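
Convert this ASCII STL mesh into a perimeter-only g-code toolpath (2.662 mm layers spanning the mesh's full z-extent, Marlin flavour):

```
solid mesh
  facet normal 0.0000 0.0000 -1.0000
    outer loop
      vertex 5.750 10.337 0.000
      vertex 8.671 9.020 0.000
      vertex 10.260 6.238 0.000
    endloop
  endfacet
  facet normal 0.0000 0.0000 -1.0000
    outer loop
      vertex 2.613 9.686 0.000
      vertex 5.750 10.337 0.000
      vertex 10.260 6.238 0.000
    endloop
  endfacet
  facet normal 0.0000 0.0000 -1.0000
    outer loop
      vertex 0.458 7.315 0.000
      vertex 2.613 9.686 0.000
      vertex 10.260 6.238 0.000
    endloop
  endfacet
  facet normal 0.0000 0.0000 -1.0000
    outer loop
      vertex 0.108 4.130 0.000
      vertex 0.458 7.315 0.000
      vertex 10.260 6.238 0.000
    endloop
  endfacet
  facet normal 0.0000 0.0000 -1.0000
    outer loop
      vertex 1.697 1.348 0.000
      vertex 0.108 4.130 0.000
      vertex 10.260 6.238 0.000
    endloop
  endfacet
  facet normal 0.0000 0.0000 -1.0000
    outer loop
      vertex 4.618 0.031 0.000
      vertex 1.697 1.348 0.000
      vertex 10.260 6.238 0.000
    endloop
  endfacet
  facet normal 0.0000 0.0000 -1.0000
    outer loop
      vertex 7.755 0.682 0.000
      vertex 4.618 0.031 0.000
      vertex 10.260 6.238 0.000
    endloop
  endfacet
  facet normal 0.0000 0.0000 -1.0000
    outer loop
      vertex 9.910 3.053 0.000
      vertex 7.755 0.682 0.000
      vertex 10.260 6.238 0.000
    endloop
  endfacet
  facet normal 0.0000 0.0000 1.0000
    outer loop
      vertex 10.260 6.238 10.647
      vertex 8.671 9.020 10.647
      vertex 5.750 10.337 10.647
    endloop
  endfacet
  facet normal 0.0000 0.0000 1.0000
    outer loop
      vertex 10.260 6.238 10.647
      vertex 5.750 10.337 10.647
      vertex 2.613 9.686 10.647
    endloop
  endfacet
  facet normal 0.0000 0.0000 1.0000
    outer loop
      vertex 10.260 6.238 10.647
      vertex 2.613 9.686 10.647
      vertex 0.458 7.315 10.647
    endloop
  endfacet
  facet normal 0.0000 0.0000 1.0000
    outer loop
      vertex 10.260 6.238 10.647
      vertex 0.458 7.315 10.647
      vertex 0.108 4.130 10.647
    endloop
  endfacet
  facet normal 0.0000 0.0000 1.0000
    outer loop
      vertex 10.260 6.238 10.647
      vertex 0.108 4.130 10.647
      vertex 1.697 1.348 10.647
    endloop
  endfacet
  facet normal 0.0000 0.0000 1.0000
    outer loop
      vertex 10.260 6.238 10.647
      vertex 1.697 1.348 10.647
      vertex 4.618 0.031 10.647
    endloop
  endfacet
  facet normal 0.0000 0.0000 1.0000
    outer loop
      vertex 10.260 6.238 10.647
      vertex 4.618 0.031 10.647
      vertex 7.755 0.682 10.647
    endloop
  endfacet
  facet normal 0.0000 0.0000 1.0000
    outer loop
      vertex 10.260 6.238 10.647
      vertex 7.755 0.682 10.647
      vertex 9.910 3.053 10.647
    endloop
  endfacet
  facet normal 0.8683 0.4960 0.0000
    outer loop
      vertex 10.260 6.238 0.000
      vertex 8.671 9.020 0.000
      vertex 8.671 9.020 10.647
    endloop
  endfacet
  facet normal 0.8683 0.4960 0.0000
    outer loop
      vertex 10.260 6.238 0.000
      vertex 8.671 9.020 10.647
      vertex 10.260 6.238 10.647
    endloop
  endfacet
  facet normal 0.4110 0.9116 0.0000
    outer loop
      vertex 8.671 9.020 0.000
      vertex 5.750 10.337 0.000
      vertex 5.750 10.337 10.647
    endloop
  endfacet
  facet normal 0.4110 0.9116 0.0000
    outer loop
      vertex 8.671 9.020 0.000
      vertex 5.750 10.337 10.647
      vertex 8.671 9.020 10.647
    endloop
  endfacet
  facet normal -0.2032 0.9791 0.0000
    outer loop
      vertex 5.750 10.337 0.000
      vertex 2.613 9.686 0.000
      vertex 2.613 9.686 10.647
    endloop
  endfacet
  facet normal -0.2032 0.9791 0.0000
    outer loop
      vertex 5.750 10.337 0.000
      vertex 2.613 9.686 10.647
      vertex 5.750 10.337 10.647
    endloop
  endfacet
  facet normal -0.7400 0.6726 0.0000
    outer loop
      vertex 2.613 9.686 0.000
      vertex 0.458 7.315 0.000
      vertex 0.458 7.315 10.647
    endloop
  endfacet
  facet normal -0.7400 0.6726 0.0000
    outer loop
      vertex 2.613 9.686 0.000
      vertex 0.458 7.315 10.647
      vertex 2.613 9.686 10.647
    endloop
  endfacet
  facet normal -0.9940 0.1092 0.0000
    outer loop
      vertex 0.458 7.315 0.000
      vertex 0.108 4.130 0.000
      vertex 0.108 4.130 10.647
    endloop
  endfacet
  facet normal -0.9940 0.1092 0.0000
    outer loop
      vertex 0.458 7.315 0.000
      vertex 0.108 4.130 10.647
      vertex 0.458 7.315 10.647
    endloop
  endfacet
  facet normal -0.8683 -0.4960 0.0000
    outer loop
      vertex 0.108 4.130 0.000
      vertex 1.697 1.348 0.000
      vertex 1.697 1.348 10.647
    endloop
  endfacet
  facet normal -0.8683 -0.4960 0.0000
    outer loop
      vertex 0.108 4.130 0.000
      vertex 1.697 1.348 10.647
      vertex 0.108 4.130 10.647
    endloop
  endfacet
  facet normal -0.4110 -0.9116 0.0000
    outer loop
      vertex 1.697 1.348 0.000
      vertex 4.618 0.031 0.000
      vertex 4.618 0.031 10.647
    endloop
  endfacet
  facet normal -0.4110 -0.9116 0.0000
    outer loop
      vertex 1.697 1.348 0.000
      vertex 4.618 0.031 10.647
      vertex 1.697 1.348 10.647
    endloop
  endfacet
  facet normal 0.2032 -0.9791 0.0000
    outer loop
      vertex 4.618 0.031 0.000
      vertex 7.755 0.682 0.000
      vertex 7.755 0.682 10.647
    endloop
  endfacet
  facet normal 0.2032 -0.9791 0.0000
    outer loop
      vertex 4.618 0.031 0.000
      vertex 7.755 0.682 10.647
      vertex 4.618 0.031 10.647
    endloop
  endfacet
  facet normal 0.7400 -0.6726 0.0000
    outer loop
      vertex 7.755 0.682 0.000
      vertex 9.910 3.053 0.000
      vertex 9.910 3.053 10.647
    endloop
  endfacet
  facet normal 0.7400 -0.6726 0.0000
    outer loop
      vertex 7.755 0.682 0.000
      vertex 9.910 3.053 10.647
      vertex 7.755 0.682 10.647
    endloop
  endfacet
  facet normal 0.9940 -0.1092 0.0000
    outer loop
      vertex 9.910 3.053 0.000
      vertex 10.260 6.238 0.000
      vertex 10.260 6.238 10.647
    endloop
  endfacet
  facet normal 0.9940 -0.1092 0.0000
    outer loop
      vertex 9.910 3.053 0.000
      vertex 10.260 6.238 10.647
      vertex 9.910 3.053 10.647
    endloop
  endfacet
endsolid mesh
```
; perimeter-only toolpath
G21 ; units = mm
G90 ; absolute positioning
G28 ; home
; layer 1
G0 Z2.662
G0 X10.260 Y6.238
G1 X8.671 Y9.020
G1 X5.750 Y10.337
G1 X2.613 Y9.686
G1 X0.458 Y7.315
G1 X0.108 Y4.130
G1 X1.697 Y1.348
G1 X4.618 Y0.031
G1 X7.755 Y0.682
G1 X9.910 Y3.053
G1 X10.260 Y6.238
; layer 2
G0 Z5.324
G0 X10.260 Y6.238
G1 X8.671 Y9.020
G1 X5.750 Y10.337
G1 X2.613 Y9.686
G1 X0.458 Y7.315
G1 X0.108 Y4.130
G1 X1.697 Y1.348
G1 X4.618 Y0.031
G1 X7.755 Y0.682
G1 X9.910 Y3.053
G1 X10.260 Y6.238
; layer 3
G0 Z7.985
G0 X10.260 Y6.238
G1 X8.671 Y9.020
G1 X5.750 Y10.337
G1 X2.613 Y9.686
G1 X0.458 Y7.315
G1 X0.108 Y4.130
G1 X1.697 Y1.348
G1 X4.618 Y0.031
G1 X7.755 Y0.682
G1 X9.910 Y3.053
G1 X10.260 Y6.238
; layer 4
G0 Z10.647
G0 X10.260 Y6.238
G1 X8.671 Y9.020
G1 X5.750 Y10.337
G1 X2.613 Y9.686
G1 X0.458 Y7.315
G1 X0.108 Y4.130
G1 X1.697 Y1.348
G1 X4.618 Y0.031
G1 X7.755 Y0.682
G1 X9.910 Y3.053
G1 X10.260 Y6.238
M2 ; end

The solid is a regular 10-sided prism (a cylinder approximated with 10 flat sides), circumscribed radius ≈ 5.18 mm, height ≈ 10.6 mm. Slicing at Δz = 2.662 mm — 4 equal slices spanning the solid's height, so layer i sits at z = i·h/4 — gives 4 non-empty perimeters. Each is a 10-segment closed polygon; G0 lifts to the layer z and rapids to the start vertex, then G1 traces the edges.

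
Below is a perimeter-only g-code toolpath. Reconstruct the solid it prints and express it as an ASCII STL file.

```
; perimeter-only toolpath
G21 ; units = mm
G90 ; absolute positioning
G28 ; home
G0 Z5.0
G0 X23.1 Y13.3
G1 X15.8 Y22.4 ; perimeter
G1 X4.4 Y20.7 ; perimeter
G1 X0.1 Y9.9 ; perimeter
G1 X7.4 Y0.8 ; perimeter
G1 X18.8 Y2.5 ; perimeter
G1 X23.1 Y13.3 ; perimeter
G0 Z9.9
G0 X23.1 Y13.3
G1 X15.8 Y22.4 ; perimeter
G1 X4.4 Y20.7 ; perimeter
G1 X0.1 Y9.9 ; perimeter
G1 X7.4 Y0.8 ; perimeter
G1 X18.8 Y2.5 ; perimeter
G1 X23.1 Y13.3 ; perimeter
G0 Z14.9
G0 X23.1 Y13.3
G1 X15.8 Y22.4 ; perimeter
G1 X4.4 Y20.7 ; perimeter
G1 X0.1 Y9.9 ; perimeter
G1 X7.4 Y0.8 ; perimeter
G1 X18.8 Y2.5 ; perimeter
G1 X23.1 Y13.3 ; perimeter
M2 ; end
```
solid part
  facet normal 0.0000 0.0000 -1.0000
    outer loop
      vertex 4.4 20.7 0.0
      vertex 15.8 22.4 0.0
      vertex 23.1 13.3 0.0
    endloop
  endfacet
  facet normal 0.0000 0.0000 -1.0000
    outer loop
      vertex 0.1 9.9 0.0
      vertex 4.4 20.7 0.0
      vertex 23.1 13.3 0.0
    endloop
  endfacet
  facet normal 0.0000 0.0000 -1.0000
    outer loop
      vertex 7.4 0.8 0.0
      vertex 0.1 9.9 0.0
      vertex 23.1 13.3 0.0
    endloop
  endfacet
  facet normal 0.0000 0.0000 -1.0000
    outer loop
      vertex 18.8 2.5 0.0
      vertex 7.4 0.8 0.0
      vertex 23.1 13.3 0.0
    endloop
  endfacet
  facet normal 0.0000 0.0000 1.0000
    outer loop
      vertex 23.1 13.3 14.9
      vertex 15.8 22.4 14.9
      vertex 4.4 20.7 14.9
    endloop
  endfacet
  facet normal 0.0000 0.0000 1.0000
    outer loop
      vertex 23.1 13.3 14.9
      vertex 4.4 20.7 14.9
      vertex 0.1 9.9 14.9
    endloop
  endfacet
  facet normal 0.0000 0.0000 1.0000
    outer loop
      vertex 23.1 13.3 14.9
      vertex 0.1 9.9 14.9
      vertex 7.4 0.8 14.9
    endloop
  endfacet
  facet normal 0.0000 0.0000 1.0000
    outer loop
      vertex 23.1 13.3 14.9
      vertex 7.4 0.8 14.9
      vertex 18.8 2.5 14.9
    endloop
  endfacet
  facet normal 0.7800 0.6257 0.0000
    outer loop
      vertex 23.1 13.3 0.0
      vertex 15.8 22.4 0.0
      vertex 15.8 22.4 14.9
    endloop
  endfacet
  facet normal 0.7800 0.6257 0.0000
    outer loop
      vertex 23.1 13.3 0.0
      vertex 15.8 22.4 14.9
      vertex 23.1 13.3 14.9
    endloop
  endfacet
  facet normal -0.1475 0.9891 0.0000
    outer loop
      vertex 15.8 22.4 0.0
      vertex 4.4 20.7 0.0
      vertex 4.4 20.7 14.9
    endloop
  endfacet
  facet normal -0.1475 0.9891 0.0000
    outer loop
      vertex 15.8 22.4 0.0
      vertex 4.4 20.7 14.9
      vertex 15.8 22.4 14.9
    endloop
  endfacet
  facet normal -0.9291 0.3699 0.0000
    outer loop
      vertex 4.4 20.7 0.0
      vertex 0.1 9.9 0.0
      vertex 0.1 9.9 14.9
    endloop
  endfacet
  facet normal -0.9291 0.3699 0.0000
    outer loop
      vertex 4.4 20.7 0.0
      vertex 0.1 9.9 14.9
      vertex 4.4 20.7 14.9
    endloop
  endfacet
  facet normal -0.7800 -0.6257 0.0000
    outer loop
      vertex 0.1 9.9 0.0
      vertex 7.4 0.8 0.0
      vertex 7.4 0.8 14.9
    endloop
  endfacet
  facet normal -0.7800 -0.6257 0.0000
    outer loop
      vertex 0.1 9.9 0.0
      vertex 7.4 0.8 14.9
      vertex 0.1 9.9 14.9
    endloop
  endfacet
  facet normal 0.1475 -0.9891 0.0000
    outer loop
      vertex 7.4 0.8 0.0
      vertex 18.8 2.5 0.0
      vertex 18.8 2.5 14.9
    endloop
  endfacet
  facet normal 0.1475 -0.9891 0.0000
    outer loop
      vertex 7.4 0.8 0.0
      vertex 18.8 2.5 14.9
      vertex 7.4 0.8 14.9
    endloop
  endfacet
  facet normal 0.9291 -0.3699 0.0000
    outer loop
      vertex 18.8 2.5 0.0
      vertex 23.1 13.3 0.0
      vertex 23.1 13.3 14.9
    endloop
  endfacet
  facet normal 0.9291 -0.3699 0.0000
    outer loop
      vertex 18.8 2.5 0.0
      vertex 23.1 13.3 14.9
      vertex 18.8 2.5 14.9
    endloop
  endfacet
endsolid part

The G0 Z moves step by Δz≈5.0 mm. Every layer's G1 loop is the same polygon, so the solid is a straight extrusion of it from z=0 to z≈14.9. Closing with flat bottom and top caps and triangulating gives 20 facets — a regular 6-sided prism (a cylinder approximated with 6 flat sides), circumscribed radius ≈ 11.6 mm, height ≈ 14.9 mm.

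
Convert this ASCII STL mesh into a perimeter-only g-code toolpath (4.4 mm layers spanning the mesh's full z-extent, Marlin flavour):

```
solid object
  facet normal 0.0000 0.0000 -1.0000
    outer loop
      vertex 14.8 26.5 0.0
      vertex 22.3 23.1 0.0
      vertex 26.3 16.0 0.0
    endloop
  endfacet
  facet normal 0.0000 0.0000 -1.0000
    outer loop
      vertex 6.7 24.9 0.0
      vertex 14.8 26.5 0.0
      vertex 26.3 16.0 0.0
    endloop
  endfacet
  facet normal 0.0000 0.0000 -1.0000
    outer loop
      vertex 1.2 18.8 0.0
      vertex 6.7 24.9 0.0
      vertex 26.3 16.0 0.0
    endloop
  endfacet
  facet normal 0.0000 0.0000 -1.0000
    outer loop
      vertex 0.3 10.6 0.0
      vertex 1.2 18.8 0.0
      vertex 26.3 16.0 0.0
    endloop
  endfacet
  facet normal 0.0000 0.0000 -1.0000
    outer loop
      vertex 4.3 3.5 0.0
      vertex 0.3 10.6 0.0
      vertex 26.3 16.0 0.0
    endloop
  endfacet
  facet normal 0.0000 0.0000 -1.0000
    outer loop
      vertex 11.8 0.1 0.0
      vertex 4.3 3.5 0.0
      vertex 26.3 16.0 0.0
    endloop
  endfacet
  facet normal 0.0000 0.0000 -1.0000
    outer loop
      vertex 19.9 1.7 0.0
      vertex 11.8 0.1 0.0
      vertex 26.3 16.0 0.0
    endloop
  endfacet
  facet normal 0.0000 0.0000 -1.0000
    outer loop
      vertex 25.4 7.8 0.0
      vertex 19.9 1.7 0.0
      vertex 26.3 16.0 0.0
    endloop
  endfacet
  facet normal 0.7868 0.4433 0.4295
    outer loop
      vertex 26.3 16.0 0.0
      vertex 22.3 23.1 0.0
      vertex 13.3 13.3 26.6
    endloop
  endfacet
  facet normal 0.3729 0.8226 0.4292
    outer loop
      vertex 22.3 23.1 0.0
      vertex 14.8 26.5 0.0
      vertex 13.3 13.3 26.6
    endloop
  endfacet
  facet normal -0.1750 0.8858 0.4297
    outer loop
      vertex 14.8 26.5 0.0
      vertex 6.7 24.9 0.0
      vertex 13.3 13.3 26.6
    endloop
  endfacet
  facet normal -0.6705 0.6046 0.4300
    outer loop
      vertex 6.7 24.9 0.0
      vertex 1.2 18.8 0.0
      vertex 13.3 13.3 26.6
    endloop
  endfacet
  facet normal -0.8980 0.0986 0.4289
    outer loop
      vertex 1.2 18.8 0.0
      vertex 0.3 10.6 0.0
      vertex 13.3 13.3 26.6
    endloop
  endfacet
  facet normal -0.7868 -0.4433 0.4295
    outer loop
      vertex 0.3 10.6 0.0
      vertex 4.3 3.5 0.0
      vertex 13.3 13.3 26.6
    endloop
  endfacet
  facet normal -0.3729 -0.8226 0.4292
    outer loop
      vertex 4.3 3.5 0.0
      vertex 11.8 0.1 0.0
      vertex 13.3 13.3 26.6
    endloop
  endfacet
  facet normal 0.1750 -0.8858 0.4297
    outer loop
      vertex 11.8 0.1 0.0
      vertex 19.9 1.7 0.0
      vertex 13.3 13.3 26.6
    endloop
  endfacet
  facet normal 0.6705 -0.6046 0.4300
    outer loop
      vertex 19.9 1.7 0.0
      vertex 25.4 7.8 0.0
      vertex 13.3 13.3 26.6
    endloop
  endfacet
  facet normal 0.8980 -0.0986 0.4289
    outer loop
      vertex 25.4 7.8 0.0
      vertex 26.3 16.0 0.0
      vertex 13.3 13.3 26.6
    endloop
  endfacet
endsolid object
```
; perimeter-only toolpath
G21 ; units = mm
G90 ; absolute positioning
G28 ; home
; layer 1
G0 Z4.4
G0 X24.1 Y15.6
G1 X20.8 Y21.5
G1 X14.6 Y24.3
G1 X7.8 Y23.0
G1 X3.2 Y17.9
G1 X2.5 Y11.1
G1 X5.8 Y5.1
G1 X12.1 Y2.3
G1 X18.8 Y3.6
G1 X23.4 Y8.7
G1 X24.1 Y15.6
; layer 2
G0 Z8.9
G0 X22.0 Y15.1
G1 X19.3 Y19.8
G1 X14.3 Y22.1
G1 X8.9 Y21.0
G1 X5.2 Y17.0
G1 X4.6 Y11.5
G1 X7.3 Y6.8
G1 X12.3 Y4.5
G1 X17.7 Y5.6
G1 X21.4 Y9.6
G1 X22.0 Y15.1
; layer 3
G0 Z13.3
G0 X19.8 Y14.7
G1 X17.8 Y18.2
G1 X14.1 Y19.9
G1 X10.0 Y19.1
G1 X7.2 Y16.1
G1 X6.8 Y11.9
G1 X8.8 Y8.4
G1 X12.6 Y6.7
G1 X16.6 Y7.5
G1 X19.4 Y10.6
G1 X19.8 Y14.7
; layer 4
G0 Z17.7
G0 X17.6 Y14.2
G1 X16.3 Y16.6
G1 X13.8 Y17.7
G1 X11.1 Y17.2
G1 X9.3 Y15.1
G1 X9.0 Y12.4
G1 X10.3 Y10.0
G1 X12.8 Y8.9
G1 X15.5 Y9.4
G1 X17.3 Y11.5
G1 X17.6 Y14.2
; layer 5
G0 Z22.2
G0 X15.5 Y13.8
G1 X14.8 Y14.9
G1 X13.6 Y15.5
G1 X12.2 Y15.2
G1 X11.3 Y14.2
G1 X11.1 Y12.8
G1 X11.8 Y11.7
G1 X13.1 Y11.1
G1 X14.4 Y11.4
G1 X15.3 Y12.4
G1 X15.5 Y13.8
M2 ; end

The solid is a regular 10-sided pyramid, base circumscribed radius ≈ 13.3 mm, apex at z ≈ 26.6 mm. Slicing at Δz = 4.4 mm — 6 equal slices spanning the solid's height, so layer i sits at z = i·h/6 — gives 5 non-empty perimeters. Each is a 10-segment closed polygon; G0 lifts to the layer z and rapids to the start vertex, then G1 traces the edges. The cross-section shrinks linearly with z (the slice at the apex is degenerate and omitted).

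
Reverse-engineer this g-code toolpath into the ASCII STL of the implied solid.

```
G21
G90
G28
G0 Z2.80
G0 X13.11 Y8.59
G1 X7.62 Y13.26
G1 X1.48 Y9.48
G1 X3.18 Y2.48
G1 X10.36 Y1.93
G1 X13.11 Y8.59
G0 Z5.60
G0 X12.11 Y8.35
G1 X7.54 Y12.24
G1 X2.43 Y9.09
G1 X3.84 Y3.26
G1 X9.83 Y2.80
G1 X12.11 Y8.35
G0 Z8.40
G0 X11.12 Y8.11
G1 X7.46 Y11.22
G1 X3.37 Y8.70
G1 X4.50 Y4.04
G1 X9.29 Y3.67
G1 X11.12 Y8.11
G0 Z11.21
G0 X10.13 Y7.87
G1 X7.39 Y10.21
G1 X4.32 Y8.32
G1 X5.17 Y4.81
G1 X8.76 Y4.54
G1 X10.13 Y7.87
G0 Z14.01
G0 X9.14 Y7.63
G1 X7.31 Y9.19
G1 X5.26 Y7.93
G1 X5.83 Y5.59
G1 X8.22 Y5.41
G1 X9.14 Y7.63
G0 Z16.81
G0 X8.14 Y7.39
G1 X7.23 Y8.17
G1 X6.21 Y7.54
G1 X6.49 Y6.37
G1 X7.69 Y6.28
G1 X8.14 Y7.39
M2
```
solid part
  facet normal 0.0000 0.0000 -1.0000
    outer loop
      vertex 0.54 9.87 0.00
      vertex 7.70 14.28 0.00
      vertex 14.10 8.83 0.00
    endloop
  endfacet
  facet normal 0.0000 0.0000 -1.0000
    outer loop
      vertex 2.52 1.70 0.00
      vertex 0.54 9.87 0.00
      vertex 14.10 8.83 0.00
    endloop
  endfacet
  facet normal 0.0000 0.0000 -1.0000
    outer loop
      vertex 10.90 1.06 0.00
      vertex 2.52 1.70 0.00
      vertex 14.10 8.83 0.00
    endloop
  endfacet
  facet normal 0.6218 0.7302 0.2829
    outer loop
      vertex 14.10 8.83 0.00
      vertex 7.70 14.28 0.00
      vertex 7.15 7.15 19.61
    endloop
  endfacet
  facet normal -0.5030 0.8167 0.2828
    outer loop
      vertex 7.70 14.28 0.00
      vertex 0.54 9.87 0.00
      vertex 7.15 7.15 19.61
    endloop
  endfacet
  facet normal -0.9322 -0.2259 0.2829
    outer loop
      vertex 0.54 9.87 0.00
      vertex 2.52 1.70 0.00
      vertex 7.15 7.15 19.61
    endloop
  endfacet
  facet normal -0.0730 -0.9563 0.2830
    outer loop
      vertex 2.52 1.70 0.00
      vertex 10.90 1.06 0.00
      vertex 7.15 7.15 19.61
    endloop
  endfacet
  facet normal 0.8868 -0.3652 0.2830
    outer loop
      vertex 10.90 1.06 0.00
      vertex 14.10 8.83 0.00
      vertex 7.15 7.15 19.61
    endloop
  endfacet
endsolid part

The G0 Z moves step by Δz≈2.80 mm. The G1 loops shrink linearly with z, so the solid tapers from its base footprint up to z≈19.6. Closing with a flat bottom cap and the tapered top and triangulating gives 8 facets — a regular 5-sided pyramid, base circumscribed radius ≈ 7.15 mm, apex at z ≈ 19.6 mm.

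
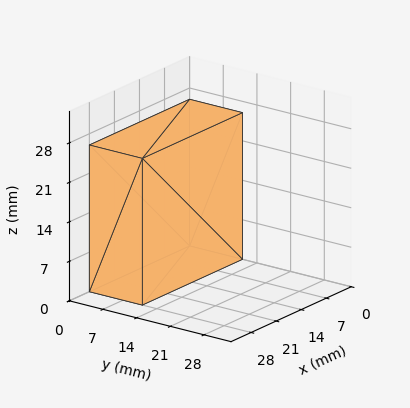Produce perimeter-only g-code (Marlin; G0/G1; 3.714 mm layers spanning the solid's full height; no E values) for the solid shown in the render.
Reading the render: the shape is a rectangular box, roughly 28 × 11 mm footprint and 26 mm tall (dimensions read to the nearest mm from the axis ticks). For the g-code, the solid's height is divided into equal slices at the stated Δz and each level perimeter traced with G1 moves after a G0 lift.

; perimeter-only toolpath
G21 ; units = mm
G90 ; absolute positioning
G28 ; home
; layer 1
G0 Z3.714
G0 X0.000 Y0.000
G1 X28.000 Y0.000
G1 X28.000 Y11.000
G1 X0.000 Y11.000
G1 X0.000 Y0.000
; layer 2
G0 Z7.429
G0 X0.000 Y0.000
G1 X28.000 Y0.000
G1 X28.000 Y11.000
G1 X0.000 Y11.000
G1 X0.000 Y0.000
; layer 3
G0 Z11.143
G0 X0.000 Y0.000
G1 X28.000 Y0.000
G1 X28.000 Y11.000
G1 X0.000 Y11.000
G1 X0.000 Y0.000
; layer 4
G0 Z14.857
G0 X0.000 Y0.000
G1 X28.000 Y0.000
G1 X28.000 Y11.000
G1 X0.000 Y11.000
G1 X0.000 Y0.000
; layer 5
G0 Z18.571
G0 X0.000 Y0.000
G1 X28.000 Y0.000
G1 X28.000 Y11.000
G1 X0.000 Y11.000
G1 X0.000 Y0.000
; layer 6
G0 Z22.286
G0 X0.000 Y0.000
G1 X28.000 Y0.000
G1 X28.000 Y11.000
G1 X0.000 Y11.000
G1 X0.000 Y0.000
; layer 7
G0 Z26.000
G0 X0.000 Y0.000
G1 X28.000 Y0.000
G1 X28.000 Y11.000
G1 X0.000 Y11.000
G1 X0.000 Y0.000
M2 ; end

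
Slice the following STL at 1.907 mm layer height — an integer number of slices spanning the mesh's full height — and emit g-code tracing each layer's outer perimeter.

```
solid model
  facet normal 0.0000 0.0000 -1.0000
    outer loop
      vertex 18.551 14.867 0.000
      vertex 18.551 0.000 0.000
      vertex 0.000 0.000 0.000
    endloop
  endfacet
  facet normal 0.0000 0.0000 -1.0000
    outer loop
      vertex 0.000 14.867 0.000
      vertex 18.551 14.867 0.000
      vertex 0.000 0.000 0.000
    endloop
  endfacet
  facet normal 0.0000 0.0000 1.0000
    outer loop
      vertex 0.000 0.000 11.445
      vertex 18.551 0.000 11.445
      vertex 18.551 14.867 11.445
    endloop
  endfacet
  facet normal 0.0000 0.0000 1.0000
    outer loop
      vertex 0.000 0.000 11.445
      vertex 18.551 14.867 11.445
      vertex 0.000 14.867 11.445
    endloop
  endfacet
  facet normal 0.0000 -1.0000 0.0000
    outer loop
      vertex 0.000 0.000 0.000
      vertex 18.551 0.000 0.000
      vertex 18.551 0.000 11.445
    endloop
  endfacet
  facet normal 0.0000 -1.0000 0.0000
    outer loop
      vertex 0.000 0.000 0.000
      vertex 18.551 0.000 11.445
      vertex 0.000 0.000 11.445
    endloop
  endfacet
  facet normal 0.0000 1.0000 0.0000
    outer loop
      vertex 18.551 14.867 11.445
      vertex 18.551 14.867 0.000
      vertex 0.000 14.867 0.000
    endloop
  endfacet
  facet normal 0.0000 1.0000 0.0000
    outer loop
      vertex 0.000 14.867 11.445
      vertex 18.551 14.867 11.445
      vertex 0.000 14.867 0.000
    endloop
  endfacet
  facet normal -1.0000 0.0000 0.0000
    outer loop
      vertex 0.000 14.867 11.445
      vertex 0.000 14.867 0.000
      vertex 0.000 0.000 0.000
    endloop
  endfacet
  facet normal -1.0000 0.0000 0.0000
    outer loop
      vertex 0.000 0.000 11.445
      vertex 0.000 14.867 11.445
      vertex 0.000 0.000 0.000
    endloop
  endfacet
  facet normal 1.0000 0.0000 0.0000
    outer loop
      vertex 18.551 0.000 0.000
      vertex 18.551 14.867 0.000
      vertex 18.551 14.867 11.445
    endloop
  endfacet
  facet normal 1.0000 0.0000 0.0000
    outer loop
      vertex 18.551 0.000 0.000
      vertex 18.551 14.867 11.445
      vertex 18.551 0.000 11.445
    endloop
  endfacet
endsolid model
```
; perimeter-only toolpath
G21 ; units = mm
G90 ; absolute positioning
G28 ; home
; layer 1
G0 Z1.907
G0 X0.000 Y0.000
G1 X18.551 Y0.000
G1 X18.551 Y14.867
G1 X0.000 Y14.867
G1 X0.000 Y0.000
; layer 2
G0 Z3.815
G0 X0.000 Y0.000
G1 X18.551 Y0.000
G1 X18.551 Y14.867
G1 X0.000 Y14.867
G1 X0.000 Y0.000
; layer 3
G0 Z5.723
G0 X0.000 Y0.000
G1 X18.551 Y0.000
G1 X18.551 Y14.867
G1 X0.000 Y14.867
G1 X0.000 Y0.000
; layer 4
G0 Z7.630
G0 X0.000 Y0.000
G1 X18.551 Y0.000
G1 X18.551 Y14.867
G1 X0.000 Y14.867
G1 X0.000 Y0.000
; layer 5
G0 Z9.537
G0 X0.000 Y0.000
G1 X18.551 Y0.000
G1 X18.551 Y14.867
G1 X0.000 Y14.867
G1 X0.000 Y0.000
; layer 6
G0 Z11.445
G0 X0.000 Y0.000
G1 X18.551 Y0.000
G1 X18.551 Y14.867
G1 X0.000 Y14.867
G1 X0.000 Y0.000
M2 ; end

The solid is a rectangular box, roughly 18.6 × 14.9 mm footprint and 11.4 mm tall. Slicing at Δz = 1.907 mm — 6 equal slices spanning the solid's height, so layer i sits at z = i·h/6 — gives 6 non-empty perimeters. Each is a 4-segment closed polygon; G0 lifts to the layer z and rapids to the start vertex, then G1 traces the edges.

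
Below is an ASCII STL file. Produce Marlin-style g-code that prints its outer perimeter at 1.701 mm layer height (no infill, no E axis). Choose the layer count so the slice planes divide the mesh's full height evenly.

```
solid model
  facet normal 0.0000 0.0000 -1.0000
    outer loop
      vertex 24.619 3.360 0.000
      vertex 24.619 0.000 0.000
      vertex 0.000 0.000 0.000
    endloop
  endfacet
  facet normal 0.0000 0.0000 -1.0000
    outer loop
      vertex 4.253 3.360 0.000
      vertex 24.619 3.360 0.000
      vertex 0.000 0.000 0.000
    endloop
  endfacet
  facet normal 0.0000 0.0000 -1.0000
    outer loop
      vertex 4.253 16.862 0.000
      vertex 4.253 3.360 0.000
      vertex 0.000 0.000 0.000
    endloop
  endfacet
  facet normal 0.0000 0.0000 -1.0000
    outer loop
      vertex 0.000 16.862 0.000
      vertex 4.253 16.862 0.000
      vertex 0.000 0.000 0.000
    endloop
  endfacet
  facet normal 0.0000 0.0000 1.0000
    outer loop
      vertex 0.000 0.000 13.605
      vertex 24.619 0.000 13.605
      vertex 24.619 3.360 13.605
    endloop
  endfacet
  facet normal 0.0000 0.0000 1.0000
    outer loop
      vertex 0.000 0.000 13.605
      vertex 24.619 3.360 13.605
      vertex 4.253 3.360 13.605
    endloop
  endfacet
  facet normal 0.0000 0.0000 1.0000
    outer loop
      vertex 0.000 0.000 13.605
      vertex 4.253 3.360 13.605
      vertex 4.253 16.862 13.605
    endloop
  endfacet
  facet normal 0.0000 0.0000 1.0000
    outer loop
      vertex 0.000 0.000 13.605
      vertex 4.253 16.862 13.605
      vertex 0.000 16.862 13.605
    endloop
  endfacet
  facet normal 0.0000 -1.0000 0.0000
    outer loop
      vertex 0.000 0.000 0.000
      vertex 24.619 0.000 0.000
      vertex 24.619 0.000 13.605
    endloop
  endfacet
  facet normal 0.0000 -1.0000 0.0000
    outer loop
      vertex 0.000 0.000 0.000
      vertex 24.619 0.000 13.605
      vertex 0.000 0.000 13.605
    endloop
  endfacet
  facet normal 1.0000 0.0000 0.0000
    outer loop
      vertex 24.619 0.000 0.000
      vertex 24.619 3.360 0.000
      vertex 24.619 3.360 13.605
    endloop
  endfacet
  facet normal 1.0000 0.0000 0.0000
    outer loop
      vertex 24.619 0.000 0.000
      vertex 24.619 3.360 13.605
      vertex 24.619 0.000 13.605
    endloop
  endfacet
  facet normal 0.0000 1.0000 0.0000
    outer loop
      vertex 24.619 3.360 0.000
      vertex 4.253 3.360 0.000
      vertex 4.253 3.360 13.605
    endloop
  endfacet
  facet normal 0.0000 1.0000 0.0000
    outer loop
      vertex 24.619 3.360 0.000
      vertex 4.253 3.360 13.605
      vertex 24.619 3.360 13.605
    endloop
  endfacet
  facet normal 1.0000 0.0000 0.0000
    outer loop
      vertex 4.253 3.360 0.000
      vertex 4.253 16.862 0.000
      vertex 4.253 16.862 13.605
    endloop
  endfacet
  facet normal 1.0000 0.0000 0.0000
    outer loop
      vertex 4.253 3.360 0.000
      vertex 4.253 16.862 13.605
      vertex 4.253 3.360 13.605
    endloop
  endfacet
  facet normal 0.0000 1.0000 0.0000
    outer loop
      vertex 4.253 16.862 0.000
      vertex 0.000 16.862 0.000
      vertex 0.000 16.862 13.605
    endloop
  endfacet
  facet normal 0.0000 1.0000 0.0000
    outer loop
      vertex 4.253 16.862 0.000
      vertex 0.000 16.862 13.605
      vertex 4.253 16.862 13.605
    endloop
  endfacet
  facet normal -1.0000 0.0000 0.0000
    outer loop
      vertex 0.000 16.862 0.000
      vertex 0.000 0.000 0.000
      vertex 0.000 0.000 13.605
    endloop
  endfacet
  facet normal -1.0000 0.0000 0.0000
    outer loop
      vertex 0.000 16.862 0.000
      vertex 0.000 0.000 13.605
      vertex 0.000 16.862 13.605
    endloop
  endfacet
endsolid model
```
; perimeter-only toolpath
G21 ; units = mm
G90 ; absolute positioning
G28 ; home
; layer 1
G0 Z1.701
G0 X0.000 Y0.000
G1 X24.619 Y0.000
G1 X24.619 Y3.360
G1 X4.253 Y3.360
G1 X4.253 Y16.862
G1 X0.000 Y16.862
G1 X0.000 Y0.000
; layer 2
G0 Z3.401
G0 X0.000 Y0.000
G1 X24.619 Y0.000
G1 X24.619 Y3.360
G1 X4.253 Y3.360
G1 X4.253 Y16.862
G1 X0.000 Y16.862
G1 X0.000 Y0.000
; layer 3
G0 Z5.102
G0 X0.000 Y0.000
G1 X24.619 Y0.000
G1 X24.619 Y3.360
G1 X4.253 Y3.360
G1 X4.253 Y16.862
G1 X0.000 Y16.862
G1 X0.000 Y0.000
; layer 4
G0 Z6.803
G0 X0.000 Y0.000
G1 X24.619 Y0.000
G1 X24.619 Y3.360
G1 X4.253 Y3.360
G1 X4.253 Y16.862
G1 X0.000 Y16.862
G1 X0.000 Y0.000
; layer 5
G0 Z8.503
G0 X0.000 Y0.000
G1 X24.619 Y0.000
G1 X24.619 Y3.360
G1 X4.253 Y3.360
G1 X4.253 Y16.862
G1 X0.000 Y16.862
G1 X0.000 Y0.000
; layer 6
G0 Z10.204
G0 X0.000 Y0.000
G1 X24.619 Y0.000
G1 X24.619 Y3.360
G1 X4.253 Y3.360
G1 X4.253 Y16.862
G1 X0.000 Y16.862
G1 X0.000 Y0.000
; layer 7
G0 Z11.904
G0 X0.000 Y0.000
G1 X24.619 Y0.000
G1 X24.619 Y3.360
G1 X4.253 Y3.360
G1 X4.253 Y16.862
G1 X0.000 Y16.862
G1 X0.000 Y0.000
; layer 8
G0 Z13.605
G0 X0.000 Y0.000
G1 X24.619 Y0.000
G1 X24.619 Y3.360
G1 X4.253 Y3.360
G1 X4.253 Y16.862
G1 X0.000 Y16.862
G1 X0.000 Y0.000
M2 ; end

The solid is an L-shaped prism: outer 24.6 × 16.9 mm, arm thicknesses ≈ 3.36 mm (horizontal) and 4.25 mm (vertical), extruded 13.6 mm in z. Slicing at Δz = 1.701 mm — 8 equal slices spanning the solid's height, so layer i sits at z = i·h/8 — gives 8 non-empty perimeters. Each is a 6-segment closed polygon; G0 lifts to the layer z and rapids to the start vertex, then G1 traces the edges.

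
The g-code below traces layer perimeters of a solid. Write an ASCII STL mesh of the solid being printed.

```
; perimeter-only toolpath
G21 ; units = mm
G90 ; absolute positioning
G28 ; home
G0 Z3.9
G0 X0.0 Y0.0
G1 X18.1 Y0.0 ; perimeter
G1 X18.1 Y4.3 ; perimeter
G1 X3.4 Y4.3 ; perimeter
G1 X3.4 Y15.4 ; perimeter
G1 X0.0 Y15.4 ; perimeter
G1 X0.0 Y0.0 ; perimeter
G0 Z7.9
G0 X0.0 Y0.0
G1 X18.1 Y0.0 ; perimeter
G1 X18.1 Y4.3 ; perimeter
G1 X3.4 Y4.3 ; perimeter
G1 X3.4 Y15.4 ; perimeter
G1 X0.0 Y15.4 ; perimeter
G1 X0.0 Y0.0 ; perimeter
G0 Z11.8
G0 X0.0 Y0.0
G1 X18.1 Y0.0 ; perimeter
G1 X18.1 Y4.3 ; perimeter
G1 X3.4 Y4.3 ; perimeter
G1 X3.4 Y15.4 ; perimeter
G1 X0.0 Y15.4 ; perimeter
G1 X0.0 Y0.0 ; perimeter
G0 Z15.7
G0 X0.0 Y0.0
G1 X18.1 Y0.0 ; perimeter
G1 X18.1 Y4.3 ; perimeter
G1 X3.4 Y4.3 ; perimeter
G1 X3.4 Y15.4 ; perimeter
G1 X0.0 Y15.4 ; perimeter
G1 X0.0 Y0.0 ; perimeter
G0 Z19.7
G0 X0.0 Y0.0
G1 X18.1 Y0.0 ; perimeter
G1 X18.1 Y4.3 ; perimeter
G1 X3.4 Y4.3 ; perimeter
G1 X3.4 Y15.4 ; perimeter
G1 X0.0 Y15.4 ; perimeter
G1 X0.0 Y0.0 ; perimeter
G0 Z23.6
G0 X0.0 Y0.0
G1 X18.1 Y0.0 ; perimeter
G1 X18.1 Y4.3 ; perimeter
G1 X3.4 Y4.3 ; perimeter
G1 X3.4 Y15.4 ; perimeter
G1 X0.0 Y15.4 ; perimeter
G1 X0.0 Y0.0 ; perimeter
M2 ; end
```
solid part
  facet normal 0.0000 0.0000 -1.0000
    outer loop
      vertex 18.1 4.3 0.0
      vertex 18.1 0.0 0.0
      vertex 0.0 0.0 0.0
    endloop
  endfacet
  facet normal 0.0000 0.0000 -1.0000
    outer loop
      vertex 3.4 4.3 0.0
      vertex 18.1 4.3 0.0
      vertex 0.0 0.0 0.0
    endloop
  endfacet
  facet normal 0.0000 0.0000 -1.0000
    outer loop
      vertex 3.4 15.4 0.0
      vertex 3.4 4.3 0.0
      vertex 0.0 0.0 0.0
    endloop
  endfacet
  facet normal 0.0000 0.0000 -1.0000
    outer loop
      vertex 0.0 15.4 0.0
      vertex 3.4 15.4 0.0
      vertex 0.0 0.0 0.0
    endloop
  endfacet
  facet normal 0.0000 0.0000 1.0000
    outer loop
      vertex 0.0 0.0 23.6
      vertex 18.1 0.0 23.6
      vertex 18.1 4.3 23.6
    endloop
  endfacet
  facet normal 0.0000 0.0000 1.0000
    outer loop
      vertex 0.0 0.0 23.6
      vertex 18.1 4.3 23.6
      vertex 3.4 4.3 23.6
    endloop
  endfacet
  facet normal 0.0000 0.0000 1.0000
    outer loop
      vertex 0.0 0.0 23.6
      vertex 3.4 4.3 23.6
      vertex 3.4 15.4 23.6
    endloop
  endfacet
  facet normal 0.0000 0.0000 1.0000
    outer loop
      vertex 0.0 0.0 23.6
      vertex 3.4 15.4 23.6
      vertex 0.0 15.4 23.6
    endloop
  endfacet
  facet normal 0.0000 -1.0000 0.0000
    outer loop
      vertex 0.0 0.0 0.0
      vertex 18.1 0.0 0.0
      vertex 18.1 0.0 23.6
    endloop
  endfacet
  facet normal 0.0000 -1.0000 0.0000
    outer loop
      vertex 0.0 0.0 0.0
      vertex 18.1 0.0 23.6
      vertex 0.0 0.0 23.6
    endloop
  endfacet
  facet normal 1.0000 0.0000 0.0000
    outer loop
      vertex 18.1 0.0 0.0
      vertex 18.1 4.3 0.0
      vertex 18.1 4.3 23.6
    endloop
  endfacet
  facet normal 1.0000 0.0000 0.0000
    outer loop
      vertex 18.1 0.0 0.0
      vertex 18.1 4.3 23.6
      vertex 18.1 0.0 23.6
    endloop
  endfacet
  facet normal 0.0000 1.0000 0.0000
    outer loop
      vertex 18.1 4.3 0.0
      vertex 3.4 4.3 0.0
      vertex 3.4 4.3 23.6
    endloop
  endfacet
  facet normal 0.0000 1.0000 0.0000
    outer loop
      vertex 18.1 4.3 0.0
      vertex 3.4 4.3 23.6
      vertex 18.1 4.3 23.6
    endloop
  endfacet
  facet normal 1.0000 0.0000 0.0000
    outer loop
      vertex 3.4 4.3 0.0
      vertex 3.4 15.4 0.0
      vertex 3.4 15.4 23.6
    endloop
  endfacet
  facet normal 1.0000 0.0000 0.0000
    outer loop
      vertex 3.4 4.3 0.0
      vertex 3.4 15.4 23.6
      vertex 3.4 4.3 23.6
    endloop
  endfacet
  facet normal 0.0000 1.0000 0.0000
    outer loop
      vertex 3.4 15.4 0.0
      vertex 0.0 15.4 0.0
      vertex 0.0 15.4 23.6
    endloop
  endfacet
  facet normal 0.0000 1.0000 0.0000
    outer loop
      vertex 3.4 15.4 0.0
      vertex 0.0 15.4 23.6
      vertex 3.4 15.4 23.6
    endloop
  endfacet
  facet normal -1.0000 0.0000 0.0000
    outer loop
      vertex 0.0 15.4 0.0
      vertex 0.0 0.0 0.0
      vertex 0.0 0.0 23.6
    endloop
  endfacet
  facet normal -1.0000 0.0000 0.0000
    outer loop
      vertex 0.0 15.4 0.0
      vertex 0.0 0.0 23.6
      vertex 0.0 15.4 23.6
    endloop
  endfacet
endsolid part

The G0 Z moves step by Δz≈3.9 mm. Every layer's G1 loop is the same polygon, so the solid is a straight extrusion of it from z=0 to z≈23.6. Closing with flat bottom and top caps and triangulating gives 20 facets — an L-shaped prism: outer 18.1 × 15.4 mm, arm thicknesses ≈ 4.3 mm (horizontal) and 3.4 mm (vertical), extruded 23.6 mm in z.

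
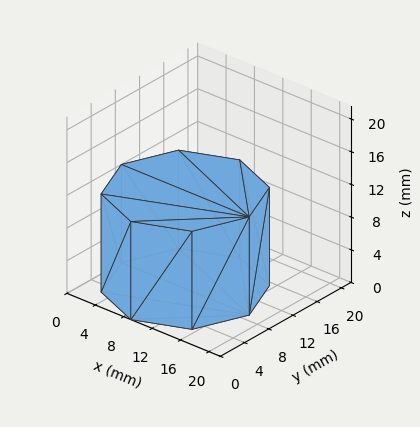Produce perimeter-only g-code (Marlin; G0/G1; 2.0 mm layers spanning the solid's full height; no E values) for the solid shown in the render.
Reading the render: the shape is a regular 8-sided prism (a cylinder approximated with 8 flat sides), circumscribed radius ≈ 9 mm, height ≈ 12 mm (dimensions read to the nearest mm from the axis ticks). For the g-code, the solid's height is divided into equal slices at the stated Δz and each level perimeter traced with G1 moves after a G0 lift.

; perimeter-only toolpath
G21 ; units = mm
G90 ; absolute positioning
G28 ; home
; layer 1
G0 Z2.0
G0 X18.0 Y9.0
G1 X15.4 Y15.4
G1 X9.0 Y18.0
G1 X2.6 Y15.4
G1 X0.0 Y9.0
G1 X2.6 Y2.6
G1 X9.0 Y0.0
G1 X15.4 Y2.6
G1 X18.0 Y9.0
; layer 2
G0 Z4.0
G0 X18.0 Y9.0
G1 X15.4 Y15.4
G1 X9.0 Y18.0
G1 X2.6 Y15.4
G1 X0.0 Y9.0
G1 X2.6 Y2.6
G1 X9.0 Y0.0
G1 X15.4 Y2.6
G1 X18.0 Y9.0
; layer 3
G0 Z6.0
G0 X18.0 Y9.0
G1 X15.4 Y15.4
G1 X9.0 Y18.0
G1 X2.6 Y15.4
G1 X0.0 Y9.0
G1 X2.6 Y2.6
G1 X9.0 Y0.0
G1 X15.4 Y2.6
G1 X18.0 Y9.0
; layer 4
G0 Z8.0
G0 X18.0 Y9.0
G1 X15.4 Y15.4
G1 X9.0 Y18.0
G1 X2.6 Y15.4
G1 X0.0 Y9.0
G1 X2.6 Y2.6
G1 X9.0 Y0.0
G1 X15.4 Y2.6
G1 X18.0 Y9.0
; layer 5
G0 Z10.0
G0 X18.0 Y9.0
G1 X15.4 Y15.4
G1 X9.0 Y18.0
G1 X2.6 Y15.4
G1 X0.0 Y9.0
G1 X2.6 Y2.6
G1 X9.0 Y0.0
G1 X15.4 Y2.6
G1 X18.0 Y9.0
; layer 6
G0 Z12.0
G0 X18.0 Y9.0
G1 X15.4 Y15.4
G1 X9.0 Y18.0
G1 X2.6 Y15.4
G1 X0.0 Y9.0
G1 X2.6 Y2.6
G1 X9.0 Y0.0
G1 X15.4 Y2.6
G1 X18.0 Y9.0
M2 ; end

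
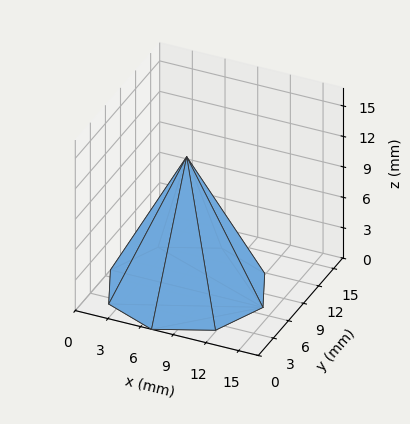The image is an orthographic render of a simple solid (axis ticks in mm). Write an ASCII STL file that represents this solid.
Reading the render: the shape is a regular 8-sided pyramid, base circumscribed radius ≈ 7 mm, apex at z ≈ 13 mm (dimensions read to the nearest mm from the axis ticks). For the STL, each face is triangulated and given an outward normal.

solid part
  facet normal 0.0000 0.0000 -1.0000
    outer loop
      vertex 7.0 14.0 0.0
      vertex 11.9 11.9 0.0
      vertex 14.0 7.0 0.0
    endloop
  endfacet
  facet normal 0.0000 0.0000 -1.0000
    outer loop
      vertex 2.1 11.9 0.0
      vertex 7.0 14.0 0.0
      vertex 14.0 7.0 0.0
    endloop
  endfacet
  facet normal 0.0000 0.0000 -1.0000
    outer loop
      vertex 0.0 7.0 0.0
      vertex 2.1 11.9 0.0
      vertex 14.0 7.0 0.0
    endloop
  endfacet
  facet normal 0.0000 0.0000 -1.0000
    outer loop
      vertex 2.1 2.1 0.0
      vertex 0.0 7.0 0.0
      vertex 14.0 7.0 0.0
    endloop
  endfacet
  facet normal 0.0000 0.0000 -1.0000
    outer loop
      vertex 7.0 0.0 0.0
      vertex 2.1 2.1 0.0
      vertex 14.0 7.0 0.0
    endloop
  endfacet
  facet normal 0.0000 0.0000 -1.0000
    outer loop
      vertex 11.9 2.1 0.0
      vertex 7.0 0.0 0.0
      vertex 14.0 7.0 0.0
    endloop
  endfacet
  facet normal 0.8238 0.3530 0.4436
    outer loop
      vertex 14.0 7.0 0.0
      vertex 11.9 11.9 0.0
      vertex 7.0 7.0 13.0
    endloop
  endfacet
  facet normal 0.3530 0.8238 0.4436
    outer loop
      vertex 11.9 11.9 0.0
      vertex 7.0 14.0 0.0
      vertex 7.0 7.0 13.0
    endloop
  endfacet
  facet normal -0.3530 0.8238 0.4436
    outer loop
      vertex 7.0 14.0 0.0
      vertex 2.1 11.9 0.0
      vertex 7.0 7.0 13.0
    endloop
  endfacet
  facet normal -0.8238 0.3530 0.4436
    outer loop
      vertex 2.1 11.9 0.0
      vertex 0.0 7.0 0.0
      vertex 7.0 7.0 13.0
    endloop
  endfacet
  facet normal -0.8238 -0.3530 0.4436
    outer loop
      vertex 0.0 7.0 0.0
      vertex 2.1 2.1 0.0
      vertex 7.0 7.0 13.0
    endloop
  endfacet
  facet normal -0.3530 -0.8238 0.4436
    outer loop
      vertex 2.1 2.1 0.0
      vertex 7.0 0.0 0.0
      vertex 7.0 7.0 13.0
    endloop
  endfacet
  facet normal 0.3530 -0.8238 0.4436
    outer loop
      vertex 7.0 0.0 0.0
      vertex 11.9 2.1 0.0
      vertex 7.0 7.0 13.0
    endloop
  endfacet
  facet normal 0.8238 -0.3530 0.4436
    outer loop
      vertex 11.9 2.1 0.0
      vertex 14.0 7.0 0.0
      vertex 7.0 7.0 13.0
    endloop
  endfacet
endsolid part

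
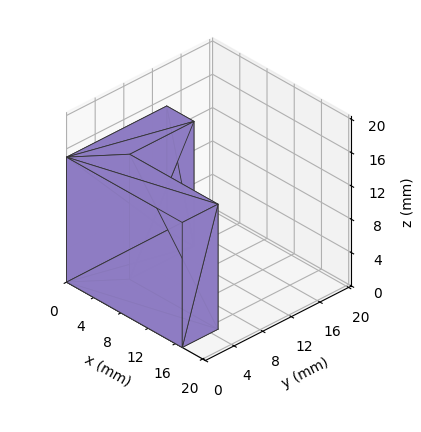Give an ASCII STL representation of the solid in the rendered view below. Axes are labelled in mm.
Reading the render: the shape is an L-shaped prism: outer 17 × 14 mm, arm thicknesses ≈ 5 mm (horizontal) and 4 mm (vertical), extruded 15 mm in z (dimensions read to the nearest mm from the axis ticks). For the STL, each face is triangulated and given an outward normal.

solid part
  facet normal 0.0000 0.0000 -1.0000
    outer loop
      vertex 17.0 5.0 0.0
      vertex 17.0 0.0 0.0
      vertex 0.0 0.0 0.0
    endloop
  endfacet
  facet normal 0.0000 0.0000 -1.0000
    outer loop
      vertex 4.0 5.0 0.0
      vertex 17.0 5.0 0.0
      vertex 0.0 0.0 0.0
    endloop
  endfacet
  facet normal 0.0000 0.0000 -1.0000
    outer loop
      vertex 4.0 14.0 0.0
      vertex 4.0 5.0 0.0
      vertex 0.0 0.0 0.0
    endloop
  endfacet
  facet normal 0.0000 0.0000 -1.0000
    outer loop
      vertex 0.0 14.0 0.0
      vertex 4.0 14.0 0.0
      vertex 0.0 0.0 0.0
    endloop
  endfacet
  facet normal 0.0000 0.0000 1.0000
    outer loop
      vertex 0.0 0.0 15.0
      vertex 17.0 0.0 15.0
      vertex 17.0 5.0 15.0
    endloop
  endfacet
  facet normal 0.0000 0.0000 1.0000
    outer loop
      vertex 0.0 0.0 15.0
      vertex 17.0 5.0 15.0
      vertex 4.0 5.0 15.0
    endloop
  endfacet
  facet normal 0.0000 0.0000 1.0000
    outer loop
      vertex 0.0 0.0 15.0
      vertex 4.0 5.0 15.0
      vertex 4.0 14.0 15.0
    endloop
  endfacet
  facet normal 0.0000 0.0000 1.0000
    outer loop
      vertex 0.0 0.0 15.0
      vertex 4.0 14.0 15.0
      vertex 0.0 14.0 15.0
    endloop
  endfacet
  facet normal 0.0000 -1.0000 0.0000
    outer loop
      vertex 0.0 0.0 0.0
      vertex 17.0 0.0 0.0
      vertex 17.0 0.0 15.0
    endloop
  endfacet
  facet normal 0.0000 -1.0000 0.0000
    outer loop
      vertex 0.0 0.0 0.0
      vertex 17.0 0.0 15.0
      vertex 0.0 0.0 15.0
    endloop
  endfacet
  facet normal 1.0000 0.0000 0.0000
    outer loop
      vertex 17.0 0.0 0.0
      vertex 17.0 5.0 0.0
      vertex 17.0 5.0 15.0
    endloop
  endfacet
  facet normal 1.0000 0.0000 0.0000
    outer loop
      vertex 17.0 0.0 0.0
      vertex 17.0 5.0 15.0
      vertex 17.0 0.0 15.0
    endloop
  endfacet
  facet normal 0.0000 1.0000 0.0000
    outer loop
      vertex 17.0 5.0 0.0
      vertex 4.0 5.0 0.0
      vertex 4.0 5.0 15.0
    endloop
  endfacet
  facet normal 0.0000 1.0000 0.0000
    outer loop
      vertex 17.0 5.0 0.0
      vertex 4.0 5.0 15.0
      vertex 17.0 5.0 15.0
    endloop
  endfacet
  facet normal 1.0000 0.0000 0.0000
    outer loop
      vertex 4.0 5.0 0.0
      vertex 4.0 14.0 0.0
      vertex 4.0 14.0 15.0
    endloop
  endfacet
  facet normal 1.0000 0.0000 0.0000
    outer loop
      vertex 4.0 5.0 0.0
      vertex 4.0 14.0 15.0
      vertex 4.0 5.0 15.0
    endloop
  endfacet
  facet normal 0.0000 1.0000 0.0000
    outer loop
      vertex 4.0 14.0 0.0
      vertex 0.0 14.0 0.0
      vertex 0.0 14.0 15.0
    endloop
  endfacet
  facet normal 0.0000 1.0000 0.0000
    outer loop
      vertex 4.0 14.0 0.0
      vertex 0.0 14.0 15.0
      vertex 4.0 14.0 15.0
    endloop
  endfacet
  facet normal -1.0000 0.0000 0.0000
    outer loop
      vertex 0.0 14.0 0.0
      vertex 0.0 0.0 0.0
      vertex 0.0 0.0 15.0
    endloop
  endfacet
  facet normal -1.0000 0.0000 0.0000
    outer loop
      vertex 0.0 14.0 0.0
      vertex 0.0 0.0 15.0
      vertex 0.0 14.0 15.0
    endloop
  endfacet
endsolid part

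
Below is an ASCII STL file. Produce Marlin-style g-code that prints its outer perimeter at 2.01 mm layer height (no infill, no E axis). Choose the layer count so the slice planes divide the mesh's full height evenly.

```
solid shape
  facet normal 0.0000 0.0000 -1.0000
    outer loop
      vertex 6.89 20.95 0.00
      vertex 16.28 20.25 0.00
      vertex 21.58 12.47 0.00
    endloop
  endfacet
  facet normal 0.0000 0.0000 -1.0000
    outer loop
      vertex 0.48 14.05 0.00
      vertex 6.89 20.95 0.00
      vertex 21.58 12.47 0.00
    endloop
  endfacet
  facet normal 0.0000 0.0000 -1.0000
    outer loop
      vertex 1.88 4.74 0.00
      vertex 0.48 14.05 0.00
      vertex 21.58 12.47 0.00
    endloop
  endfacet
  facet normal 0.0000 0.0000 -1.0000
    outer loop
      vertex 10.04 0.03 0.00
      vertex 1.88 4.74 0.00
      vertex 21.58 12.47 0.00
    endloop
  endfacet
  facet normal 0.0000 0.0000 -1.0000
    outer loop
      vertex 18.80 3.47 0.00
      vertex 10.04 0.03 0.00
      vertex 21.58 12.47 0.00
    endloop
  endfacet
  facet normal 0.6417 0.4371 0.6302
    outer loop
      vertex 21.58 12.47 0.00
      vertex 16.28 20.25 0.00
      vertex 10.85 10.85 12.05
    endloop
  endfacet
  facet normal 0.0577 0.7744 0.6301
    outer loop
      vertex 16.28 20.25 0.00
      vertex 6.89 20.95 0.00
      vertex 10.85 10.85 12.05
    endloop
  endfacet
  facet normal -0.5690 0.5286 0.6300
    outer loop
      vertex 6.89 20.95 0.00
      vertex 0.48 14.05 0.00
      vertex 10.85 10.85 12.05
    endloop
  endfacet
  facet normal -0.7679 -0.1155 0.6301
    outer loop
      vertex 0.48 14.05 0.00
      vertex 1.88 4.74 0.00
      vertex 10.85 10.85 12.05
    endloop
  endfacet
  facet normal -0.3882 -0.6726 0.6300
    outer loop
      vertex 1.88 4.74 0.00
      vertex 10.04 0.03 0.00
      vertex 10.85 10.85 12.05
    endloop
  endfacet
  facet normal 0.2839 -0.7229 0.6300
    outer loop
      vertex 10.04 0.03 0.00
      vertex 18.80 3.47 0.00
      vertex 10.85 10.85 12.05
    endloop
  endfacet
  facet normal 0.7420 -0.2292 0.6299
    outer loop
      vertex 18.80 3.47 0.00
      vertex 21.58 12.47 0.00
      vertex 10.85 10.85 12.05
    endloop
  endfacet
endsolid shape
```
; perimeter-only toolpath
G21 ; units = mm
G90 ; absolute positioning
G28 ; home
; layer 1
G0 Z2.01
G0 X19.79 Y12.20
G1 X15.38 Y18.68
G1 X7.55 Y19.27
G1 X2.21 Y13.52
G1 X3.37 Y5.76
G1 X10.18 Y1.83
G1 X17.48 Y4.70
G1 X19.79 Y12.20
; layer 2
G0 Z4.02
G0 X18.00 Y11.93
G1 X14.47 Y17.12
G1 X8.21 Y17.58
G1 X3.94 Y12.98
G1 X4.87 Y6.78
G1 X10.31 Y3.64
G1 X16.15 Y5.93
G1 X18.00 Y11.93
; layer 3
G0 Z6.03
G0 X16.21 Y11.66
G1 X13.57 Y15.55
G1 X8.87 Y15.90
G1 X5.67 Y12.45
G1 X6.37 Y7.79
G1 X10.45 Y5.44
G1 X14.82 Y7.16
G1 X16.21 Y11.66
; layer 4
G0 Z8.03
G0 X14.43 Y11.39
G1 X12.66 Y13.98
G1 X9.53 Y14.22
G1 X7.39 Y11.92
G1 X7.86 Y8.81
G1 X10.58 Y7.24
G1 X13.50 Y8.39
G1 X14.43 Y11.39
; layer 5
G0 Z10.04
G0 X12.64 Y11.12
G1 X11.76 Y12.42
G1 X10.19 Y12.53
G1 X9.12 Y11.38
G1 X9.36 Y9.83
G1 X10.71 Y9.05
G1 X12.18 Y9.62
G1 X12.64 Y11.12
M2 ; end

The solid is a regular 7-sided pyramid, base circumscribed radius ≈ 10.8 mm, apex at z ≈ 12.1 mm. Slicing at Δz = 2.01 mm — 6 equal slices spanning the solid's height, so layer i sits at z = i·h/6 — gives 5 non-empty perimeters. Each is a 7-segment closed polygon; G0 lifts to the layer z and rapids to the start vertex, then G1 traces the edges. The cross-section shrinks linearly with z (the slice at the apex is degenerate and omitted).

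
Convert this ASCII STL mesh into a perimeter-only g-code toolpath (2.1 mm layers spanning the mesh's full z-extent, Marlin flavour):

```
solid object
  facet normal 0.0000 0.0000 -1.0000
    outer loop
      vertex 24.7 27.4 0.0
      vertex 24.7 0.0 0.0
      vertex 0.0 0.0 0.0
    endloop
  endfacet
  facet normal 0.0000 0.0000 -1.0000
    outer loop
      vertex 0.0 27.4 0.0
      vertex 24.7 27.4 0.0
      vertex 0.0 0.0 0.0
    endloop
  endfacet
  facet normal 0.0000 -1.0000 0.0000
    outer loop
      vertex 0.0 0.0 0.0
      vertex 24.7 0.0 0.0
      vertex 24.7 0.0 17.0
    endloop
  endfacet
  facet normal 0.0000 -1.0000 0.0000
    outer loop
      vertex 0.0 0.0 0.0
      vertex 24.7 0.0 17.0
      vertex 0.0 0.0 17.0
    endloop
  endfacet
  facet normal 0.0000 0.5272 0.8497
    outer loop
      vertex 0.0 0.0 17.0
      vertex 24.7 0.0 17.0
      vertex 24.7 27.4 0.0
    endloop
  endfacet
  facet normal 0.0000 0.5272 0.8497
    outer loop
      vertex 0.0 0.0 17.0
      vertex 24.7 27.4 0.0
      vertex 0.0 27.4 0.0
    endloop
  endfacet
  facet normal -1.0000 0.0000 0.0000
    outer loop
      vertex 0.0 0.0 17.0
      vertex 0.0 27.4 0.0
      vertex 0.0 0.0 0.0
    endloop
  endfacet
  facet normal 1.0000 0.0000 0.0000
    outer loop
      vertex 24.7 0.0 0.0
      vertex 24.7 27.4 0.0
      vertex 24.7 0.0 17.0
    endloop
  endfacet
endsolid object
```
; perimeter-only toolpath
G21 ; units = mm
G90 ; absolute positioning
G28 ; home
; layer 1
G0 Z2.1
G0 X0.0 Y0.0
G1 X24.7 Y0.0
G1 X24.7 Y24.0
G1 X0.0 Y24.0
G1 X0.0 Y0.0
; layer 2
G0 Z4.2
G0 X0.0 Y0.0
G1 X24.7 Y0.0
G1 X24.7 Y20.5
G1 X0.0 Y20.5
G1 X0.0 Y0.0
; layer 3
G0 Z6.4
G0 X0.0 Y0.0
G1 X24.7 Y0.0
G1 X24.7 Y17.1
G1 X0.0 Y17.1
G1 X0.0 Y0.0
; layer 4
G0 Z8.5
G0 X0.0 Y0.0
G1 X24.7 Y0.0
G1 X24.7 Y13.7
G1 X0.0 Y13.7
G1 X0.0 Y0.0
; layer 5
G0 Z10.6
G0 X0.0 Y0.0
G1 X24.7 Y0.0
G1 X24.7 Y10.3
G1 X0.0 Y10.3
G1 X0.0 Y0.0
; layer 6
G0 Z12.8
G0 X0.0 Y0.0
G1 X24.7 Y0.0
G1 X24.7 Y6.8
G1 X0.0 Y6.8
G1 X0.0 Y0.0
; layer 7
G0 Z14.9
G0 X0.0 Y0.0
G1 X24.7 Y0.0
G1 X24.7 Y3.4
G1 X0.0 Y3.4
G1 X0.0 Y0.0
M2 ; end

The solid is a wedge (ramp): 24.7 × 27.4 mm base, rising to 17 mm along the y=0 edge and sloping linearly to z=0 at y=27.4. Slicing at Δz = 2.1 mm — 8 equal slices spanning the solid's height, so layer i sits at z = i·h/8 — gives 7 non-empty perimeters. Each is a 4-segment closed polygon; G0 lifts to the layer z and rapids to the start vertex, then G1 traces the edges. The cross-section shrinks linearly with z (the slice at the apex is degenerate and omitted).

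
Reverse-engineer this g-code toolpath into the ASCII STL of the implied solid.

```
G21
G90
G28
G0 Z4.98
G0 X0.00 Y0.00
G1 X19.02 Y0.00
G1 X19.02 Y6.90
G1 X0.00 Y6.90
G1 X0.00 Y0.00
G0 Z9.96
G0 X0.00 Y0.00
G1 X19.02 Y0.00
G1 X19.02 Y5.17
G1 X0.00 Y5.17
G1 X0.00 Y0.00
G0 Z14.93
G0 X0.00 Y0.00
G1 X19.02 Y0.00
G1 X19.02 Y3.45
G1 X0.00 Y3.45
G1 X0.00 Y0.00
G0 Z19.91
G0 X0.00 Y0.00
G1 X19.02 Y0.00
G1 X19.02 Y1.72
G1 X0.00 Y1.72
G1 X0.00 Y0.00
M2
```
solid part
  facet normal 0.0000 0.0000 -1.0000
    outer loop
      vertex 19.02 8.62 0.00
      vertex 19.02 0.00 0.00
      vertex 0.00 0.00 0.00
    endloop
  endfacet
  facet normal 0.0000 0.0000 -1.0000
    outer loop
      vertex 0.00 8.62 0.00
      vertex 19.02 8.62 0.00
      vertex 0.00 0.00 0.00
    endloop
  endfacet
  facet normal 0.0000 -1.0000 0.0000
    outer loop
      vertex 0.00 0.00 0.00
      vertex 19.02 0.00 0.00
      vertex 19.02 0.00 24.89
    endloop
  endfacet
  facet normal 0.0000 -1.0000 0.0000
    outer loop
      vertex 0.00 0.00 0.00
      vertex 19.02 0.00 24.89
      vertex 0.00 0.00 24.89
    endloop
  endfacet
  facet normal 0.0000 0.9449 0.3273
    outer loop
      vertex 0.00 0.00 24.89
      vertex 19.02 0.00 24.89
      vertex 19.02 8.62 0.00
    endloop
  endfacet
  facet normal 0.0000 0.9449 0.3273
    outer loop
      vertex 0.00 0.00 24.89
      vertex 19.02 8.62 0.00
      vertex 0.00 8.62 0.00
    endloop
  endfacet
  facet normal -1.0000 0.0000 0.0000
    outer loop
      vertex 0.00 0.00 24.89
      vertex 0.00 8.62 0.00
      vertex 0.00 0.00 0.00
    endloop
  endfacet
  facet normal 1.0000 0.0000 0.0000
    outer loop
      vertex 19.02 0.00 0.00
      vertex 19.02 8.62 0.00
      vertex 19.02 0.00 24.89
    endloop
  endfacet
endsolid part

The G0 Z moves step by Δz≈4.98 mm. The G1 loops shrink linearly with z, so the solid tapers from its base footprint up to z≈24.9. Closing with a flat bottom cap and the tapered top and triangulating gives 8 facets — a wedge (ramp): 19 × 8.62 mm base, rising to 24.9 mm along the y=0 edge and sloping linearly to z=0 at y=8.62.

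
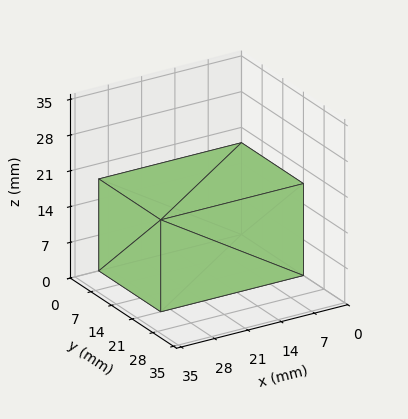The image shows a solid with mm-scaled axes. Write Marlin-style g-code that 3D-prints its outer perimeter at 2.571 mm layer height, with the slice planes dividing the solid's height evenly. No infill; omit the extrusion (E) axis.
Reading the render: the shape is a rectangular box, roughly 30 × 21 mm footprint and 18 mm tall (dimensions read to the nearest mm from the axis ticks). For the g-code, the solid's height is divided into equal slices at the stated Δz and each level perimeter traced with G1 moves after a G0 lift.

; perimeter-only toolpath
G21 ; units = mm
G90 ; absolute positioning
G28 ; home
; layer 1
G0 Z2.571
G0 X0.000 Y0.000
G1 X30.000 Y0.000
G1 X30.000 Y21.000
G1 X0.000 Y21.000
G1 X0.000 Y0.000
; layer 2
G0 Z5.143
G0 X0.000 Y0.000
G1 X30.000 Y0.000
G1 X30.000 Y21.000
G1 X0.000 Y21.000
G1 X0.000 Y0.000
; layer 3
G0 Z7.714
G0 X0.000 Y0.000
G1 X30.000 Y0.000
G1 X30.000 Y21.000
G1 X0.000 Y21.000
G1 X0.000 Y0.000
; layer 4
G0 Z10.286
G0 X0.000 Y0.000
G1 X30.000 Y0.000
G1 X30.000 Y21.000
G1 X0.000 Y21.000
G1 X0.000 Y0.000
; layer 5
G0 Z12.857
G0 X0.000 Y0.000
G1 X30.000 Y0.000
G1 X30.000 Y21.000
G1 X0.000 Y21.000
G1 X0.000 Y0.000
; layer 6
G0 Z15.429
G0 X0.000 Y0.000
G1 X30.000 Y0.000
G1 X30.000 Y21.000
G1 X0.000 Y21.000
G1 X0.000 Y0.000
; layer 7
G0 Z18.000
G0 X0.000 Y0.000
G1 X30.000 Y0.000
G1 X30.000 Y21.000
G1 X0.000 Y21.000
G1 X0.000 Y0.000
M2 ; end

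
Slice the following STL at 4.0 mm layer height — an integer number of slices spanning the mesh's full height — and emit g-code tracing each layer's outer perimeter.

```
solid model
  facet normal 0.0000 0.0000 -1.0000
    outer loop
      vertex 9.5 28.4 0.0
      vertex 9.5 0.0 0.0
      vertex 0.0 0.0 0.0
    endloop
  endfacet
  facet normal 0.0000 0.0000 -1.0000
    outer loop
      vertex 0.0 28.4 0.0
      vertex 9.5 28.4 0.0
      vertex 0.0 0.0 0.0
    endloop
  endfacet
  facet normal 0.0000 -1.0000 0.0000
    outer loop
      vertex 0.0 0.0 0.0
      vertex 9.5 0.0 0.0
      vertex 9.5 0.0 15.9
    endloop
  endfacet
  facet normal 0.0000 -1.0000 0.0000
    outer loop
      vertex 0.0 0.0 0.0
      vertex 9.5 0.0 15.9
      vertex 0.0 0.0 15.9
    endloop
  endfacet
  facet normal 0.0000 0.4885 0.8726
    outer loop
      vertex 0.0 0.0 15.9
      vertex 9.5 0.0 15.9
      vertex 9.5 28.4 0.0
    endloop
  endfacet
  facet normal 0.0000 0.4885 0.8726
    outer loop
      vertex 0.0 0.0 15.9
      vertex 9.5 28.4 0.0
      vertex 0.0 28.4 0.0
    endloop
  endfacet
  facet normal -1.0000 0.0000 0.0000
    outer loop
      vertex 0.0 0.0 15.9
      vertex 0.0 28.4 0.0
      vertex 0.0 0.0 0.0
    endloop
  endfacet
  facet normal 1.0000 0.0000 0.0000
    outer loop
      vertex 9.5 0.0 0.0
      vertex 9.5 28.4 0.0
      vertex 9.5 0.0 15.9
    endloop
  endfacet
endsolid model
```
; perimeter-only toolpath
G21 ; units = mm
G90 ; absolute positioning
G28 ; home
; layer 1
G0 Z4.0
G0 X0.0 Y0.0
G1 X9.5 Y0.0
G1 X9.5 Y21.3
G1 X0.0 Y21.3
G1 X0.0 Y0.0
; layer 2
G0 Z8.0
G0 X0.0 Y0.0
G1 X9.5 Y0.0
G1 X9.5 Y14.2
G1 X0.0 Y14.2
G1 X0.0 Y0.0
; layer 3
G0 Z11.9
G0 X0.0 Y0.0
G1 X9.5 Y0.0
G1 X9.5 Y7.1
G1 X0.0 Y7.1
G1 X0.0 Y0.0
M2 ; end

The solid is a wedge (ramp): 9.5 × 28.4 mm base, rising to 15.9 mm along the y=0 edge and sloping linearly to z=0 at y=28.4. Slicing at Δz = 4.0 mm — 4 equal slices spanning the solid's height, so layer i sits at z = i·h/4 — gives 3 non-empty perimeters. Each is a 4-segment closed polygon; G0 lifts to the layer z and rapids to the start vertex, then G1 traces the edges. The cross-section shrinks linearly with z (the slice at the apex is degenerate and omitted).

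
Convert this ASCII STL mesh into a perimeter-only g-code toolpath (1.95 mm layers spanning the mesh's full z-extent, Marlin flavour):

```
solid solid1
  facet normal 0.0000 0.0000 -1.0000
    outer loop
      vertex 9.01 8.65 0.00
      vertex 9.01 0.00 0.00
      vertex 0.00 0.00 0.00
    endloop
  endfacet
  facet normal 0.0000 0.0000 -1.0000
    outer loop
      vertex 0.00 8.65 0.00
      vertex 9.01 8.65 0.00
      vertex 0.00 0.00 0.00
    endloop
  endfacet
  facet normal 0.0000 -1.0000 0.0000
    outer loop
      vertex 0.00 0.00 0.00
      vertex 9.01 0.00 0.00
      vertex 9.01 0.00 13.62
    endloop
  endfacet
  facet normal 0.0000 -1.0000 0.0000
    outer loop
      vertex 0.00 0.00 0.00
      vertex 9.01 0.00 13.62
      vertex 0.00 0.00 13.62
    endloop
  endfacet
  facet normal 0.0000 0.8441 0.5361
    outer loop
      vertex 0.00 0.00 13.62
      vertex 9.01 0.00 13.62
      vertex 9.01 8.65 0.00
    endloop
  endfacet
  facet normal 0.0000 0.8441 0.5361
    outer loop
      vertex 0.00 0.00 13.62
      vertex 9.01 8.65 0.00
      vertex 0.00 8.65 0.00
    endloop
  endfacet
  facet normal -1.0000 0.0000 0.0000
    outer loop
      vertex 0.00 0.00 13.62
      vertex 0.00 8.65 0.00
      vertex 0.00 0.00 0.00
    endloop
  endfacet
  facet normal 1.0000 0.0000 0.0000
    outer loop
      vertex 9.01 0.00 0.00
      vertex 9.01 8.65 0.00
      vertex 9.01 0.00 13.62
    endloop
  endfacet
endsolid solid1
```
; perimeter-only toolpath
G21 ; units = mm
G90 ; absolute positioning
G28 ; home
; layer 1
G0 Z1.95
G0 X0.00 Y0.00
G1 X9.01 Y0.00
G1 X9.01 Y7.41
G1 X0.00 Y7.41
G1 X0.00 Y0.00
; layer 2
G0 Z3.89
G0 X0.00 Y0.00
G1 X9.01 Y0.00
G1 X9.01 Y6.18
G1 X0.00 Y6.18
G1 X0.00 Y0.00
; layer 3
G0 Z5.84
G0 X0.00 Y0.00
G1 X9.01 Y0.00
G1 X9.01 Y4.94
G1 X0.00 Y4.94
G1 X0.00 Y0.00
; layer 4
G0 Z7.78
G0 X0.00 Y0.00
G1 X9.01 Y0.00
G1 X9.01 Y3.71
G1 X0.00 Y3.71
G1 X0.00 Y0.00
; layer 5
G0 Z9.73
G0 X0.00 Y0.00
G1 X9.01 Y0.00
G1 X9.01 Y2.47
G1 X0.00 Y2.47
G1 X0.00 Y0.00
; layer 6
G0 Z11.67
G0 X0.00 Y0.00
G1 X9.01 Y0.00
G1 X9.01 Y1.24
G1 X0.00 Y1.24
G1 X0.00 Y0.00
M2 ; end

The solid is a wedge (ramp): 9.01 × 8.65 mm base, rising to 13.6 mm along the y=0 edge and sloping linearly to z=0 at y=8.65. Slicing at Δz = 1.95 mm — 7 equal slices spanning the solid's height, so layer i sits at z = i·h/7 — gives 6 non-empty perimeters. Each is a 4-segment closed polygon; G0 lifts to the layer z and rapids to the start vertex, then G1 traces the edges. The cross-section shrinks linearly with z (the slice at the apex is degenerate and omitted).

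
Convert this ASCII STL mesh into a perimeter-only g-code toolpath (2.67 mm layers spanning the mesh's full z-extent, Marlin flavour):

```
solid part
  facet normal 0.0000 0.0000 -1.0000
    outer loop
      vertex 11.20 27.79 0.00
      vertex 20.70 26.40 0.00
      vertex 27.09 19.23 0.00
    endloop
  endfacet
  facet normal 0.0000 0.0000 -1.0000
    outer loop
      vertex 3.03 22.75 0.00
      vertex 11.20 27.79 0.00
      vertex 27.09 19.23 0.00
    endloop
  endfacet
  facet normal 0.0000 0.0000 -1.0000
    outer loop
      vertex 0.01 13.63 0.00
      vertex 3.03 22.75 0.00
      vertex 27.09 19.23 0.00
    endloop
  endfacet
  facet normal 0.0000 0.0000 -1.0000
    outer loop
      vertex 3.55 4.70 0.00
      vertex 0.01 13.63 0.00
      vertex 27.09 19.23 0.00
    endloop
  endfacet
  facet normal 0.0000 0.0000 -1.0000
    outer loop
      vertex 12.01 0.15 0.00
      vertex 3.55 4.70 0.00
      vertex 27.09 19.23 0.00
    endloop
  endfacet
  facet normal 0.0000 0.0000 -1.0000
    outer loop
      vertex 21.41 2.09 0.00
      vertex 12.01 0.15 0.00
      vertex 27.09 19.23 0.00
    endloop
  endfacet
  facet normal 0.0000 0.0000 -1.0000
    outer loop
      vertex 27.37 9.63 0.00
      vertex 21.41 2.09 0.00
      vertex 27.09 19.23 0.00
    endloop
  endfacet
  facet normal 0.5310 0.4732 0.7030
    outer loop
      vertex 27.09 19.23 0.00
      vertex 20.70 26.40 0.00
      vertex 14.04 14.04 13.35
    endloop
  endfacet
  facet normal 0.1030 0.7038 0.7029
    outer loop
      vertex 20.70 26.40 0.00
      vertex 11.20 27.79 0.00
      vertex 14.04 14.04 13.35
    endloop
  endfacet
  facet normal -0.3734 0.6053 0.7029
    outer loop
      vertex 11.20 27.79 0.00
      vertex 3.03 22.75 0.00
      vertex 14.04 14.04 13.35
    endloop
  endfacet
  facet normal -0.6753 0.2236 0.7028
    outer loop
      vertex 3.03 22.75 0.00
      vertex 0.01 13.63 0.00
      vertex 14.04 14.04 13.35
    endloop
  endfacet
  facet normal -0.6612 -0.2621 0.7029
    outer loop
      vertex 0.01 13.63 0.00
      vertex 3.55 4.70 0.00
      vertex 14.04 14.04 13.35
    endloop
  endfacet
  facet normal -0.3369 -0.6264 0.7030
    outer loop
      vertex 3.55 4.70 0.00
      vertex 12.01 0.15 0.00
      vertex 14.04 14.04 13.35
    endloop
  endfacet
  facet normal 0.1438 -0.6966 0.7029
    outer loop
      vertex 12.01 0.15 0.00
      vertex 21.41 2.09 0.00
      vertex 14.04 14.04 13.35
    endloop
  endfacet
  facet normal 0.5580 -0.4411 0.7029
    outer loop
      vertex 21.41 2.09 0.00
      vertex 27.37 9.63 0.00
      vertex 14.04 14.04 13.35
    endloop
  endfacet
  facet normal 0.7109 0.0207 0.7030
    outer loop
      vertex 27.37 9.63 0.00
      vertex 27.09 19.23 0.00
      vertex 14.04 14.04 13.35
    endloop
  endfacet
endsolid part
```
; perimeter-only toolpath
G21 ; units = mm
G90 ; absolute positioning
G28 ; home
; layer 1
G0 Z2.67
G0 X24.48 Y18.19
G1 X19.37 Y23.93
G1 X11.77 Y25.04
G1 X5.23 Y21.01
G1 X2.82 Y13.71
G1 X5.65 Y6.57
G1 X12.42 Y2.93
G1 X19.94 Y4.48
G1 X24.70 Y10.51
G1 X24.48 Y18.19
; layer 2
G0 Z5.34
G0 X21.87 Y17.15
G1 X18.04 Y21.46
G1 X12.34 Y22.29
G1 X7.43 Y19.27
G1 X5.62 Y13.79
G1 X7.75 Y8.44
G1 X12.82 Y5.71
G1 X18.46 Y6.87
G1 X22.04 Y11.39
G1 X21.87 Y17.15
; layer 3
G0 Z8.01
G0 X19.26 Y16.12
G1 X16.70 Y18.98
G1 X12.90 Y19.54
G1 X9.64 Y17.52
G1 X8.43 Y13.88
G1 X9.84 Y10.30
G1 X13.23 Y8.48
G1 X16.99 Y9.26
G1 X19.37 Y12.28
G1 X19.26 Y16.12
; layer 4
G0 Z10.68
G0 X16.65 Y15.08
G1 X15.37 Y16.51
G1 X13.47 Y16.79
G1 X11.84 Y15.78
G1 X11.23 Y13.96
G1 X11.94 Y12.17
G1 X13.63 Y11.26
G1 X15.51 Y11.65
G1 X16.71 Y13.16
G1 X16.65 Y15.08
M2 ; end

The solid is a regular 9-sided pyramid, base circumscribed radius ≈ 14 mm, apex at z ≈ 13.3 mm. Slicing at Δz = 2.67 mm — 5 equal slices spanning the solid's height, so layer i sits at z = i·h/5 — gives 4 non-empty perimeters. Each is a 9-segment closed polygon; G0 lifts to the layer z and rapids to the start vertex, then G1 traces the edges. The cross-section shrinks linearly with z (the slice at the apex is degenerate and omitted).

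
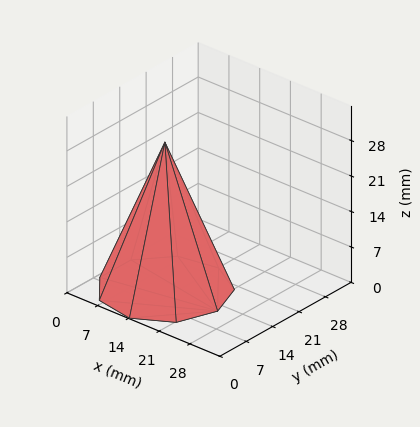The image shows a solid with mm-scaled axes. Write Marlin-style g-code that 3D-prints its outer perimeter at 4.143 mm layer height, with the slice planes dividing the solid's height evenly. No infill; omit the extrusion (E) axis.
Reading the render: the shape is a regular 9-sided pyramid, base circumscribed radius ≈ 12 mm, apex at z ≈ 29 mm (dimensions read to the nearest mm from the axis ticks). For the g-code, the solid's height is divided into equal slices at the stated Δz and each level perimeter traced with G1 moves after a G0 lift.

; perimeter-only toolpath
G21 ; units = mm
G90 ; absolute positioning
G28 ; home
; layer 1
G0 Z4.143
G0 X22.286 Y12.000
G1 X19.880 Y18.611
G1 X13.786 Y22.130
G1 X6.857 Y20.907
G1 X2.335 Y15.518
G1 X2.335 Y8.482
G1 X6.857 Y3.093
G1 X13.786 Y1.870
G1 X19.880 Y5.389
G1 X22.286 Y12.000
; layer 2
G0 Z8.286
G0 X20.571 Y12.000
G1 X18.566 Y17.509
G1 X13.489 Y20.441
G1 X7.714 Y19.423
G1 X3.946 Y14.931
G1 X3.946 Y9.069
G1 X7.714 Y4.577
G1 X13.489 Y3.559
G1 X18.566 Y6.491
G1 X20.571 Y12.000
; layer 3
G0 Z12.429
G0 X18.857 Y12.000
G1 X17.253 Y16.407
G1 X13.191 Y18.753
G1 X8.571 Y17.938
G1 X5.557 Y14.345
G1 X5.557 Y9.655
G1 X8.571 Y6.062
G1 X13.191 Y5.247
G1 X17.253 Y7.593
G1 X18.857 Y12.000
; layer 4
G0 Z16.571
G0 X17.143 Y12.000
G1 X15.940 Y15.306
G1 X12.893 Y17.065
G1 X9.429 Y16.454
G1 X7.167 Y13.759
G1 X7.167 Y10.241
G1 X9.429 Y7.546
G1 X12.893 Y6.935
G1 X15.940 Y8.694
G1 X17.143 Y12.000
; layer 5
G0 Z20.714
G0 X15.429 Y12.000
G1 X14.627 Y14.204
G1 X12.595 Y15.377
G1 X10.286 Y14.969
G1 X8.778 Y13.173
G1 X8.778 Y10.827
G1 X10.286 Y9.031
G1 X12.595 Y8.623
G1 X14.627 Y9.796
G1 X15.429 Y12.000
; layer 6
G0 Z24.857
G0 X13.714 Y12.000
G1 X13.313 Y13.102
G1 X12.298 Y13.688
G1 X11.143 Y13.485
G1 X10.389 Y12.586
G1 X10.389 Y11.414
G1 X11.143 Y10.515
G1 X12.298 Y10.312
G1 X13.313 Y10.898
G1 X13.714 Y12.000
M2 ; end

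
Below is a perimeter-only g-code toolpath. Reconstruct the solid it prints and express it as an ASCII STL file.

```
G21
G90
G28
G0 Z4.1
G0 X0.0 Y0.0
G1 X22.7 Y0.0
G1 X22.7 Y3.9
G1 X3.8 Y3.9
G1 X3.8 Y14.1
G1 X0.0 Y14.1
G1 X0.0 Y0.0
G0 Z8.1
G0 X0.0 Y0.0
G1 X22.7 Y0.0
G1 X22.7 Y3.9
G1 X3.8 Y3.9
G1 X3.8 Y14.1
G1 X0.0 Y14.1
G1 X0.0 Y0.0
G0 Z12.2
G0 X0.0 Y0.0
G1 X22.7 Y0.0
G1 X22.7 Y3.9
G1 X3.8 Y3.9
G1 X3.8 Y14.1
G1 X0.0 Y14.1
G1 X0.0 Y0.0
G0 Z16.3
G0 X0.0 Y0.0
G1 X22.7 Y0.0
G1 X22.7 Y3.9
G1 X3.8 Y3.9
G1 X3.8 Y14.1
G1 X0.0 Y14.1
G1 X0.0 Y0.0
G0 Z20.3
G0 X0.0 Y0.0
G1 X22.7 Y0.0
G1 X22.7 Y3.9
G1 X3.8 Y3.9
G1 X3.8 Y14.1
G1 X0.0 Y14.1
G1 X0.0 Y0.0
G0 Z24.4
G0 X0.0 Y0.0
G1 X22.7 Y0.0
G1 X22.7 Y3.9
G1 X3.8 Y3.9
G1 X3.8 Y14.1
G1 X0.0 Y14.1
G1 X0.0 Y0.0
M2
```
solid part
  facet normal 0.0000 0.0000 -1.0000
    outer loop
      vertex 22.7 3.9 0.0
      vertex 22.7 0.0 0.0
      vertex 0.0 0.0 0.0
    endloop
  endfacet
  facet normal 0.0000 0.0000 -1.0000
    outer loop
      vertex 3.8 3.9 0.0
      vertex 22.7 3.9 0.0
      vertex 0.0 0.0 0.0
    endloop
  endfacet
  facet normal 0.0000 0.0000 -1.0000
    outer loop
      vertex 3.8 14.1 0.0
      vertex 3.8 3.9 0.0
      vertex 0.0 0.0 0.0
    endloop
  endfacet
  facet normal 0.0000 0.0000 -1.0000
    outer loop
      vertex 0.0 14.1 0.0
      vertex 3.8 14.1 0.0
      vertex 0.0 0.0 0.0
    endloop
  endfacet
  facet normal 0.0000 0.0000 1.0000
    outer loop
      vertex 0.0 0.0 24.4
      vertex 22.7 0.0 24.4
      vertex 22.7 3.9 24.4
    endloop
  endfacet
  facet normal 0.0000 0.0000 1.0000
    outer loop
      vertex 0.0 0.0 24.4
      vertex 22.7 3.9 24.4
      vertex 3.8 3.9 24.4
    endloop
  endfacet
  facet normal 0.0000 0.0000 1.0000
    outer loop
      vertex 0.0 0.0 24.4
      vertex 3.8 3.9 24.4
      vertex 3.8 14.1 24.4
    endloop
  endfacet
  facet normal 0.0000 0.0000 1.0000
    outer loop
      vertex 0.0 0.0 24.4
      vertex 3.8 14.1 24.4
      vertex 0.0 14.1 24.4
    endloop
  endfacet
  facet normal 0.0000 -1.0000 0.0000
    outer loop
      vertex 0.0 0.0 0.0
      vertex 22.7 0.0 0.0
      vertex 22.7 0.0 24.4
    endloop
  endfacet
  facet normal 0.0000 -1.0000 0.0000
    outer loop
      vertex 0.0 0.0 0.0
      vertex 22.7 0.0 24.4
      vertex 0.0 0.0 24.4
    endloop
  endfacet
  facet normal 1.0000 0.0000 0.0000
    outer loop
      vertex 22.7 0.0 0.0
      vertex 22.7 3.9 0.0
      vertex 22.7 3.9 24.4
    endloop
  endfacet
  facet normal 1.0000 0.0000 0.0000
    outer loop
      vertex 22.7 0.0 0.0
      vertex 22.7 3.9 24.4
      vertex 22.7 0.0 24.4
    endloop
  endfacet
  facet normal 0.0000 1.0000 0.0000
    outer loop
      vertex 22.7 3.9 0.0
      vertex 3.8 3.9 0.0
      vertex 3.8 3.9 24.4
    endloop
  endfacet
  facet normal 0.0000 1.0000 0.0000
    outer loop
      vertex 22.7 3.9 0.0
      vertex 3.8 3.9 24.4
      vertex 22.7 3.9 24.4
    endloop
  endfacet
  facet normal 1.0000 0.0000 0.0000
    outer loop
      vertex 3.8 3.9 0.0
      vertex 3.8 14.1 0.0
      vertex 3.8 14.1 24.4
    endloop
  endfacet
  facet normal 1.0000 0.0000 0.0000
    outer loop
      vertex 3.8 3.9 0.0
      vertex 3.8 14.1 24.4
      vertex 3.8 3.9 24.4
    endloop
  endfacet
  facet normal 0.0000 1.0000 0.0000
    outer loop
      vertex 3.8 14.1 0.0
      vertex 0.0 14.1 0.0
      vertex 0.0 14.1 24.4
    endloop
  endfacet
  facet normal 0.0000 1.0000 0.0000
    outer loop
      vertex 3.8 14.1 0.0
      vertex 0.0 14.1 24.4
      vertex 3.8 14.1 24.4
    endloop
  endfacet
  facet normal -1.0000 0.0000 0.0000
    outer loop
      vertex 0.0 14.1 0.0
      vertex 0.0 0.0 0.0
      vertex 0.0 0.0 24.4
    endloop
  endfacet
  facet normal -1.0000 0.0000 0.0000
    outer loop
      vertex 0.0 14.1 0.0
      vertex 0.0 0.0 24.4
      vertex 0.0 14.1 24.4
    endloop
  endfacet
endsolid part

The G0 Z moves step by Δz≈4.1 mm. Every layer's G1 loop is the same polygon, so the solid is a straight extrusion of it from z=0 to z≈24.4. Closing with flat bottom and top caps and triangulating gives 20 facets — an L-shaped prism: outer 22.7 × 14.1 mm, arm thicknesses ≈ 3.9 mm (horizontal) and 3.8 mm (vertical), extruded 24.4 mm in z.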